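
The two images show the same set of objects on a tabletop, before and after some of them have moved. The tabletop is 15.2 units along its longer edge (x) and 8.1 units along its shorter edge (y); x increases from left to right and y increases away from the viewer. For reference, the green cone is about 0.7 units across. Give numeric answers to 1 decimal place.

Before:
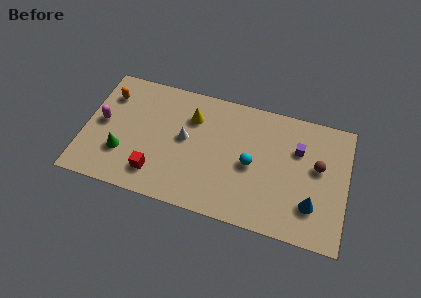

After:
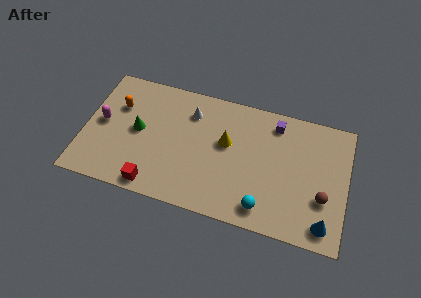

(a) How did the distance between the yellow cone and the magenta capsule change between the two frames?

+1.8

The distance was about 5.4 in the first image and 7.2 in the second, so they moved 1.8 units further apart.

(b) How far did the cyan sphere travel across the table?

2.7

The cyan sphere was near (9.7, 3.8) before and (10.6, 1.3) after, so it travelled √(0.9² + 2.5²) ≈ 2.7 units.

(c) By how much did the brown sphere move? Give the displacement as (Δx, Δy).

(0.4, -1.9)

From the two frames, the brown sphere sits at roughly (13.5, 4.7) before and (13.9, 2.8) after.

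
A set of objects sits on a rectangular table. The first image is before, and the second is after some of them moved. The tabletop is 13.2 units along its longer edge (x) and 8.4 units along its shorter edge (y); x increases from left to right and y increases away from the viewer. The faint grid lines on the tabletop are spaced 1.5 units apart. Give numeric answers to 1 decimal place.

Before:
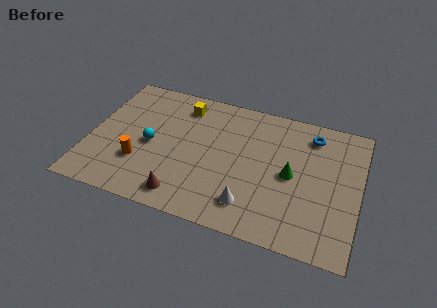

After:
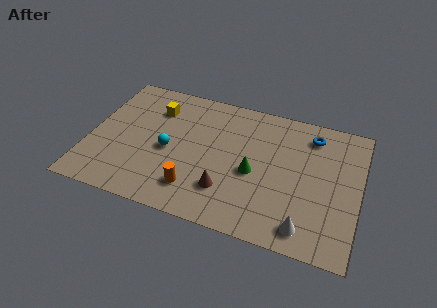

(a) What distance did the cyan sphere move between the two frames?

0.9

The cyan sphere was near (3.0, 3.9) before and (3.9, 3.8) after, so it travelled √(0.9² + 0.1²) ≈ 0.9 units.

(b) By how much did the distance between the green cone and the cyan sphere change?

-2.7

The distance was about 6.9 in the first image and 4.2 in the second, so they moved 2.7 units closer together.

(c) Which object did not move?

the blue torus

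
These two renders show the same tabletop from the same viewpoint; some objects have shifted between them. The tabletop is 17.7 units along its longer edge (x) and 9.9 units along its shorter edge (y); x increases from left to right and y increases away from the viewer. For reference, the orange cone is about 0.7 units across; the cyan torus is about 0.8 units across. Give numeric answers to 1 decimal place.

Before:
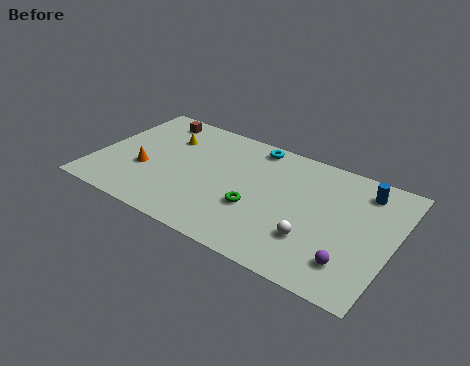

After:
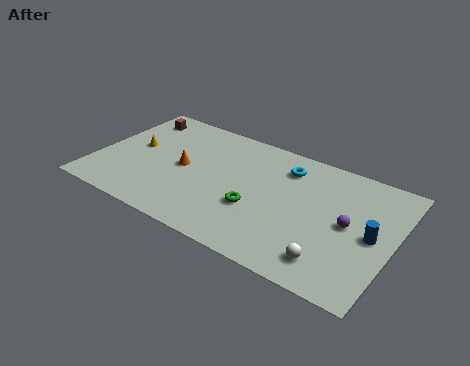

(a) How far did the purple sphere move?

2.8

The purple sphere was near (15.6, 2.2) before and (15.1, 5.0) after, so it travelled √(0.5² + 2.8²) ≈ 2.8 units.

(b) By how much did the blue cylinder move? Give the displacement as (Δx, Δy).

(0.9, -3.3)

The blue cylinder started near (15.6, 8.1) and ended near (16.5, 4.8).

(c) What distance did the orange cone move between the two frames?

2.5

From (3.0, 3.7) to (5.2, 4.9), the orange cone covered √(2.2² + 1.2²) ≈ 2.5 units.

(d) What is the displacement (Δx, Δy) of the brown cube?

(-1.1, -0.3)

The brown cube was at about (2.7, 8.5) and moved to about (1.6, 8.2).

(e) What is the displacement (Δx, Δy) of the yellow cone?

(-1.7, -1.7)

From the two frames, the yellow cone sits at roughly (3.8, 7.1) before and (2.1, 5.4) after.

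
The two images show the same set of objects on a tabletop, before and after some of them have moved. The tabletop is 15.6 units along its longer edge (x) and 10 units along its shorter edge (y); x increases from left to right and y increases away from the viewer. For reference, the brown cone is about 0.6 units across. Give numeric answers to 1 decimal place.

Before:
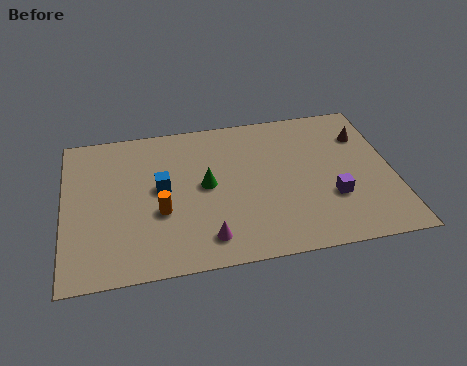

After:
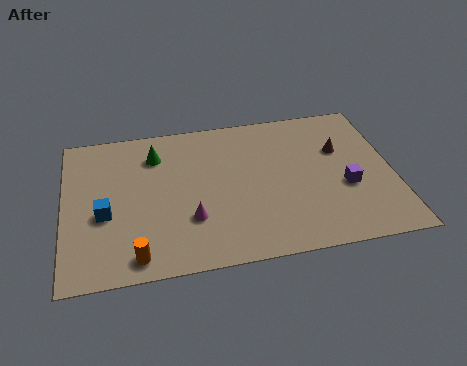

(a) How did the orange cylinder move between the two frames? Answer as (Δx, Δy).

(-1.2, -2.6)

The orange cylinder started near (4.5, 3.8) and ended near (3.3, 1.2).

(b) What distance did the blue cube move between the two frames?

3.0

The blue cube moved from about (4.6, 5.4) to (1.9, 4.1), a distance of √(2.7² + 1.3²) ≈ 3.0.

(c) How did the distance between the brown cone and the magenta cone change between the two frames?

-1.5

The distance was about 9.6 in the first image and 8.1 in the second, so they moved 1.5 units closer together.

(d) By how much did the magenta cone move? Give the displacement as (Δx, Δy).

(-0.7, 1.4)

The magenta cone started near (6.6, 1.7) and ended near (5.9, 3.1).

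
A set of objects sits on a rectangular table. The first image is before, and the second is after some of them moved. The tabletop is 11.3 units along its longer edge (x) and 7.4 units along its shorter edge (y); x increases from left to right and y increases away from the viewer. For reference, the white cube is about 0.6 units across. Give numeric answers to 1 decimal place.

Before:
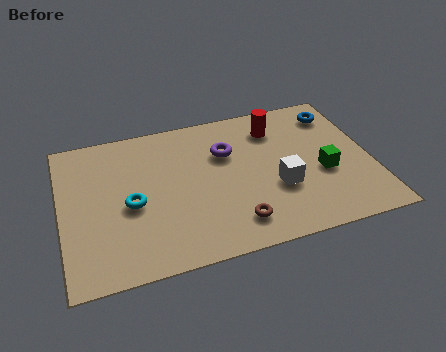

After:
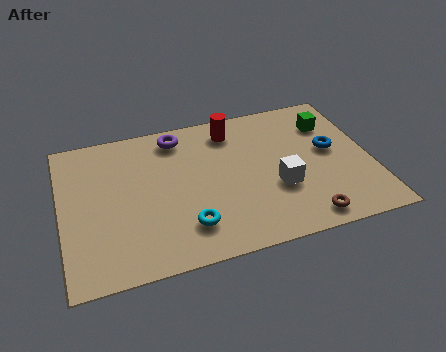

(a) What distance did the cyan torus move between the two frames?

2.5

The cyan torus was near (2.5, 3.3) before and (4.4, 1.7) after, so it travelled √(1.9² + 1.6²) ≈ 2.5 units.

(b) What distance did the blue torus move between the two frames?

1.9

The blue torus was near (10.3, 6.0) before and (9.9, 4.1) after, so it travelled √(0.4² + 1.9²) ≈ 1.9 units.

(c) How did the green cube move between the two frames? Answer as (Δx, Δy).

(0.5, 2.5)

From the two frames, the green cube sits at roughly (9.5, 3.0) before and (10.0, 5.5) after.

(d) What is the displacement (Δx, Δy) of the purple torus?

(-1.7, 1.3)

The purple torus was at about (6.1, 5.0) and moved to about (4.4, 6.3).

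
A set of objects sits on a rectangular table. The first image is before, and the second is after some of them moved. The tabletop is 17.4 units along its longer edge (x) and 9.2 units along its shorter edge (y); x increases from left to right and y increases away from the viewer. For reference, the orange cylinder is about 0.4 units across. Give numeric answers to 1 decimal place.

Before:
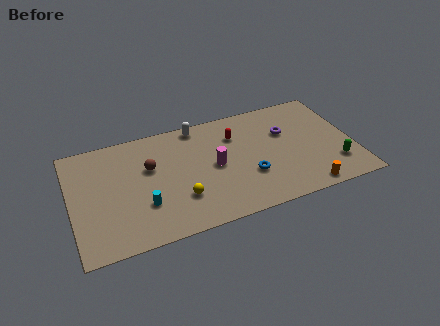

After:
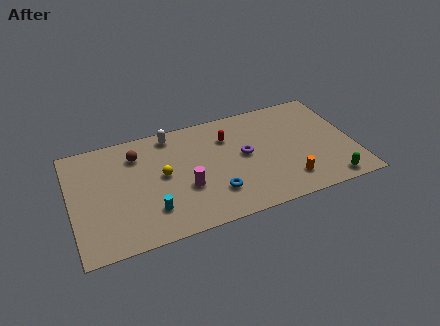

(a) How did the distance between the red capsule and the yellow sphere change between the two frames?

-0.9

Before: roughly 5.5 units apart; after: 4.6. That's 0.9 units closer together.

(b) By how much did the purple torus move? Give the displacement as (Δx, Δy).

(-2.7, -1.1)

The purple torus started near (13.4, 6.0) and ended near (10.7, 4.9).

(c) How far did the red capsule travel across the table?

0.5

The red capsule moved from about (10.3, 6.7) to (9.8, 6.7), a distance of √(0.5² + 0.0²) ≈ 0.5.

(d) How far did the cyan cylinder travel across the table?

0.7

The cyan cylinder moved from about (4.3, 2.9) to (4.7, 2.3), a distance of √(0.4² + 0.6²) ≈ 0.7.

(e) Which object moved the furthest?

the purple torus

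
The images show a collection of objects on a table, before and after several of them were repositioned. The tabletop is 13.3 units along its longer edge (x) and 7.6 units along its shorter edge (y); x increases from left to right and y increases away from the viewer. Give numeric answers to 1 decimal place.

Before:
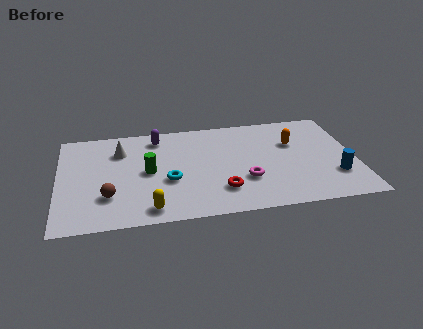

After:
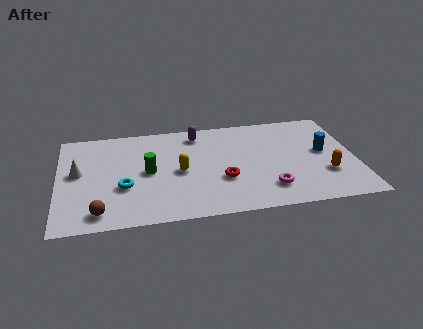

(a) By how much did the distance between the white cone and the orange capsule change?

+3.3

The distance was about 7.8 in the first image and 11.1 in the second, so they moved 3.3 units further apart.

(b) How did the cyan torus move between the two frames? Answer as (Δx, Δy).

(-2.0, -0.2)

The cyan torus was at about (4.9, 3.0) and moved to about (2.9, 2.8).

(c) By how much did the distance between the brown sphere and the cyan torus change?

-0.8

They were about 2.8 units apart before and 2.0 after — 0.8 units closer together.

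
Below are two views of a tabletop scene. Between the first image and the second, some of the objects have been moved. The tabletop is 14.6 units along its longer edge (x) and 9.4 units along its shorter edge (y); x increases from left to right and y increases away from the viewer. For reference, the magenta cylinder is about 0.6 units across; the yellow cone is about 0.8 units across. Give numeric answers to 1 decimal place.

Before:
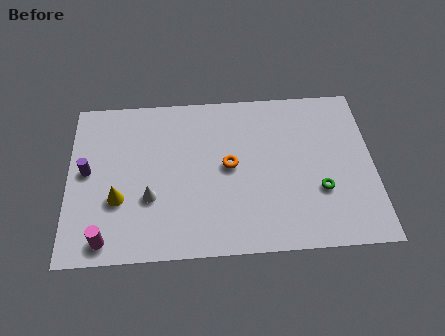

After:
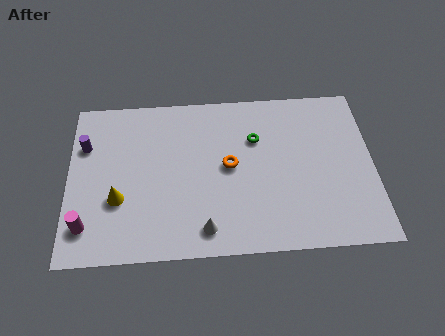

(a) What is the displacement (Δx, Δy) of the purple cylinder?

(-0.1, 1.5)

The purple cylinder was at about (0.9, 5.0) and moved to about (0.8, 6.5).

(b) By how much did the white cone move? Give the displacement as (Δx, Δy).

(2.6, -1.9)

The white cone started near (3.9, 3.3) and ended near (6.5, 1.4).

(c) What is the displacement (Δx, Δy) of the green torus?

(-3.0, 3.2)

From the two frames, the green torus sits at roughly (12.0, 3.2) before and (9.0, 6.4) after.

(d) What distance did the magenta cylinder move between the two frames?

1.2

The magenta cylinder moved from about (1.8, 1.1) to (0.9, 1.9), a distance of √(0.9² + 0.8²) ≈ 1.2.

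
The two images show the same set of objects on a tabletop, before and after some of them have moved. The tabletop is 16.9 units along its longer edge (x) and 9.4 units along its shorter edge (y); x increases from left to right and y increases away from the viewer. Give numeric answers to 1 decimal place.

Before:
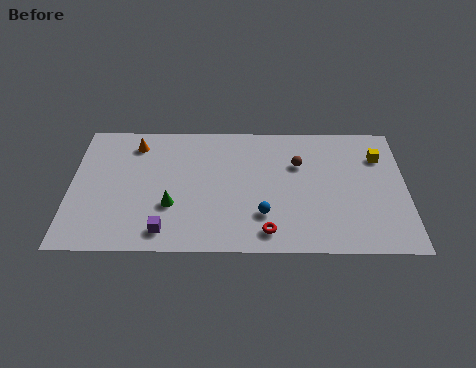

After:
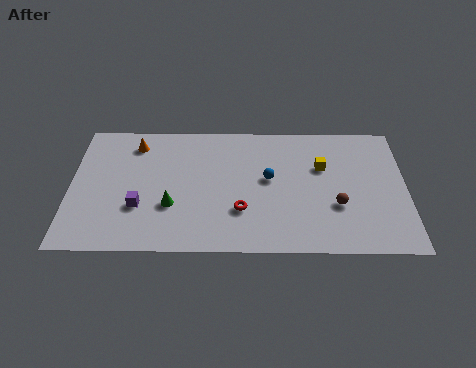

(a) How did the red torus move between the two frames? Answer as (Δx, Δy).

(-1.3, 1.5)

The red torus was at about (9.9, 1.4) and moved to about (8.6, 2.9).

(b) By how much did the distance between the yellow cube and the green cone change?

-3.0

The distance was about 11.1 in the first image and 8.1 in the second, so they moved 3.0 units closer together.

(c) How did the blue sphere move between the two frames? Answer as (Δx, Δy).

(0.3, 2.6)

The blue sphere was at about (9.7, 2.6) and moved to about (10.0, 5.2).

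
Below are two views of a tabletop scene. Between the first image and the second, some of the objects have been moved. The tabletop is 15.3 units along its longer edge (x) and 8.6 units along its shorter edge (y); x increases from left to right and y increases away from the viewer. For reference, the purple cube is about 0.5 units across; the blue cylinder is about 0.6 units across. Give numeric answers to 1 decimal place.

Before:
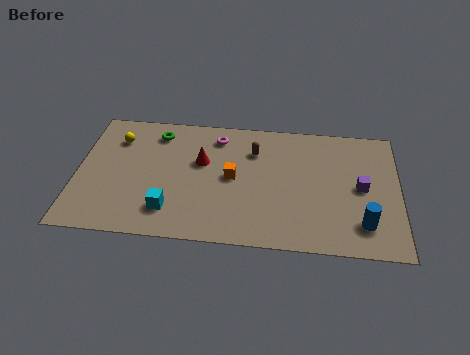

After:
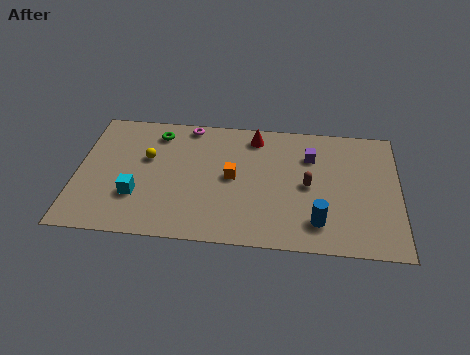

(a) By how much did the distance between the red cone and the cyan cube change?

+3.5

Before: roughly 3.7 units apart; after: 7.2. That's 3.5 units further apart.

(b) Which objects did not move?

the green torus and the orange cube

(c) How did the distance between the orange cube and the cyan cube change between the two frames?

+1.0

The distance was about 3.8 in the first image and 4.8 in the second, so they moved 1.0 units further apart.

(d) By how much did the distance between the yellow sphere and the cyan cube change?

-2.7

They were about 5.3 units apart before and 2.6 after — 2.7 units closer together.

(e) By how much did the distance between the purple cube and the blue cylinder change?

+2.0

They were about 2.4 units apart before and 4.4 after — 2.0 units further apart.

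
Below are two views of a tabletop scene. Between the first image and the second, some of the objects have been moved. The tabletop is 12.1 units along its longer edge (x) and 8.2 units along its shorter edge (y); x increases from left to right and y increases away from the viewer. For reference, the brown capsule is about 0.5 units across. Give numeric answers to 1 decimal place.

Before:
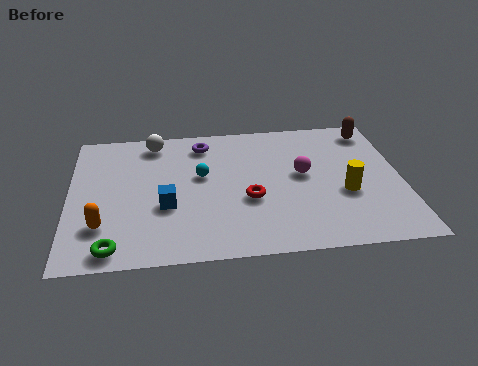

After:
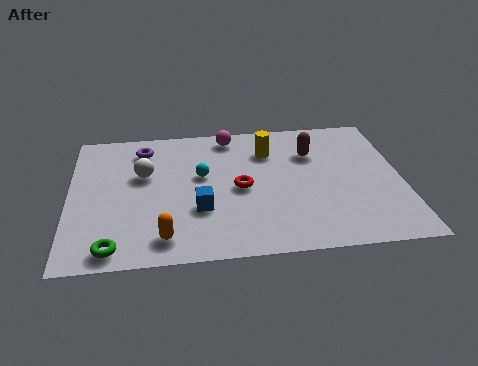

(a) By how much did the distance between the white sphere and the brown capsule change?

-1.9

They were about 8.1 units apart before and 6.2 after — 1.9 units closer together.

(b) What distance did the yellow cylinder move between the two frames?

4.0

The yellow cylinder was near (10.0, 3.2) before and (7.3, 6.1) after, so it travelled √(2.7² + 2.9²) ≈ 4.0 units.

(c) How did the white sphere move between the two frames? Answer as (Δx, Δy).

(-0.4, -2.0)

The white sphere started near (3.1, 7.1) and ended near (2.7, 5.1).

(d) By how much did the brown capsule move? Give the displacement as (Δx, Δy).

(-2.3, -1.2)

The brown capsule started near (11.2, 7.0) and ended near (8.9, 5.8).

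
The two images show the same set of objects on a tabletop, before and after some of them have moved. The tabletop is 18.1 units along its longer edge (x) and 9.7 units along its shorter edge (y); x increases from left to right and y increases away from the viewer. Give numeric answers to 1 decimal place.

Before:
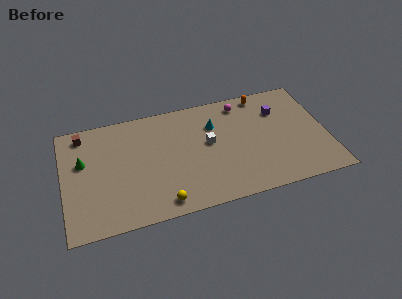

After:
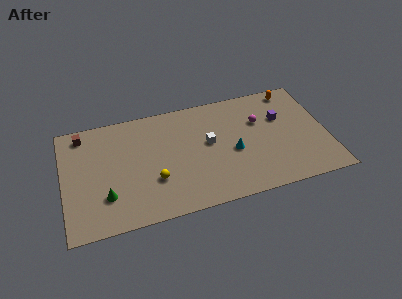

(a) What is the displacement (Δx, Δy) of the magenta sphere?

(1.1, -1.9)

The magenta sphere started near (12.5, 8.3) and ended near (13.6, 6.4).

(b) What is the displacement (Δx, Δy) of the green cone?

(1.4, -3.3)

From the two frames, the green cone sits at roughly (1.4, 6.0) before and (2.8, 2.7) after.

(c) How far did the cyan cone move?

2.9

The cyan cone was near (10.5, 6.9) before and (11.6, 4.2) after, so it travelled √(1.1² + 2.7²) ≈ 2.9 units.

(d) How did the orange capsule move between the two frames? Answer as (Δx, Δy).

(2.1, -0.1)

From the two frames, the orange capsule sits at roughly (14.0, 8.7) before and (16.1, 8.6) after.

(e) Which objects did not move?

the brown cube and the white cube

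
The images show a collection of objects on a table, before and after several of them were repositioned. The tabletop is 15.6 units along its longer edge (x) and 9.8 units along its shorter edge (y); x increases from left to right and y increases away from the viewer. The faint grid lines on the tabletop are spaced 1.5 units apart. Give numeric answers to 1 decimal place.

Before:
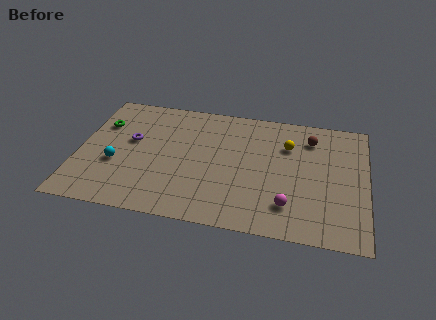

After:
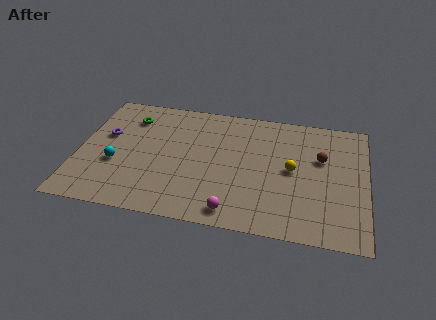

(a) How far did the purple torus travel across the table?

1.4

The purple torus moved from about (2.8, 5.7) to (1.4, 5.9), a distance of √(1.4² + 0.2²) ≈ 1.4.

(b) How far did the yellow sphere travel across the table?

1.9

From (11.3, 6.9) to (11.6, 5.0), the yellow sphere covered √(0.3² + 1.9²) ≈ 1.9 units.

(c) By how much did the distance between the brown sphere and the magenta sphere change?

+1.1

Before: roughly 5.6 units apart; after: 6.7. That's 1.1 units further apart.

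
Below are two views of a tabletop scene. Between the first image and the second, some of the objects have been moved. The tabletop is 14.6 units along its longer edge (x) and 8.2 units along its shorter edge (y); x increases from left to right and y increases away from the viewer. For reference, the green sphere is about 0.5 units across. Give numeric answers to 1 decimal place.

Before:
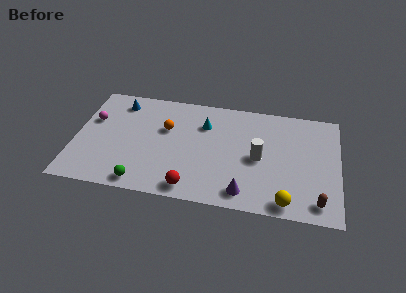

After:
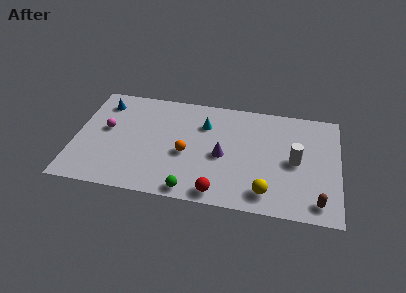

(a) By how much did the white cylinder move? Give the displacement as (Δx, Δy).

(2.0, 0.1)

The white cylinder was at about (10.2, 3.9) and moved to about (12.2, 4.0).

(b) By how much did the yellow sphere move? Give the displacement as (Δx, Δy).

(-1.1, 0.5)

The yellow sphere started near (11.8, 0.9) and ended near (10.7, 1.4).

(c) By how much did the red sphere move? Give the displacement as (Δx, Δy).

(1.5, -0.1)

From the two frames, the red sphere sits at roughly (6.6, 1.0) before and (8.1, 0.9) after.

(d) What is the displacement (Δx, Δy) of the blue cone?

(-0.9, -0.2)

From the two frames, the blue cone sits at roughly (2.3, 6.8) before and (1.4, 6.6) after.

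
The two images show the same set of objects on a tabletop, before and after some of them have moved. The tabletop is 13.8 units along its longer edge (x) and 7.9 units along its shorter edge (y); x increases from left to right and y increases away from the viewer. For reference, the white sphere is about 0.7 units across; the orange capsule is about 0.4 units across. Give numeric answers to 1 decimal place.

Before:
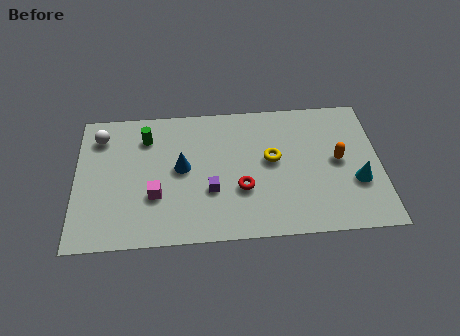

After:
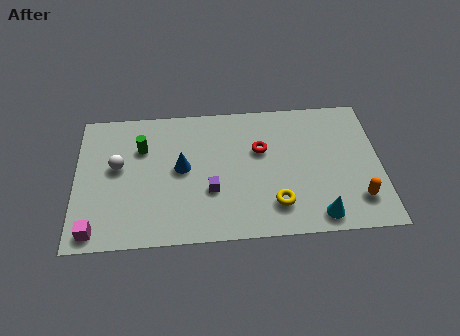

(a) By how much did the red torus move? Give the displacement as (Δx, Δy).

(0.9, 2.2)

From the two frames, the red torus sits at roughly (7.5, 2.8) before and (8.4, 5.0) after.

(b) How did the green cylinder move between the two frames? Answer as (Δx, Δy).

(-0.2, -0.6)

From the two frames, the green cylinder sits at roughly (3.2, 6.1) before and (3.0, 5.5) after.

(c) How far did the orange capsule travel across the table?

2.4

The orange capsule moved from about (11.9, 4.1) to (12.7, 1.8), a distance of √(0.8² + 2.3²) ≈ 2.4.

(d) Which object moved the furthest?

the magenta cube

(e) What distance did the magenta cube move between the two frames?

3.2

The magenta cube moved from about (3.6, 2.7) to (0.9, 0.9), a distance of √(2.7² + 1.8²) ≈ 3.2.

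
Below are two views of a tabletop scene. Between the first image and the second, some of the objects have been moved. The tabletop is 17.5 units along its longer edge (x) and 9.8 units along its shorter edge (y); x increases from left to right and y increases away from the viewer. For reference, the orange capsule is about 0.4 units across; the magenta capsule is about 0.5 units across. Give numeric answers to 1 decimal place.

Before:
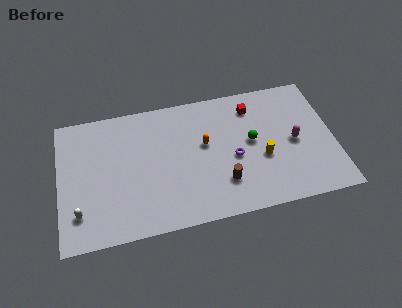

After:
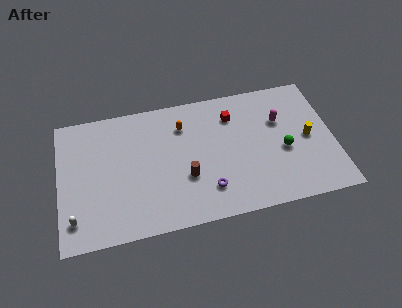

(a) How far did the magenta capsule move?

2.0

The magenta capsule was near (15.0, 4.7) before and (14.2, 6.5) after, so it travelled √(0.8² + 1.8²) ≈ 2.0 units.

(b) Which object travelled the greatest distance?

the yellow cylinder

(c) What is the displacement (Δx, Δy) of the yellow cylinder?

(3.0, 0.9)

The yellow cylinder was at about (12.9, 3.9) and moved to about (15.9, 4.8).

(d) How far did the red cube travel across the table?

1.4

From (12.5, 7.9) to (11.2, 7.5), the red cube covered √(1.3² + 0.4²) ≈ 1.4 units.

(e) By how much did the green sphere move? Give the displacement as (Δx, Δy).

(2.0, -1.1)

The green sphere started near (12.3, 5.3) and ended near (14.3, 4.2).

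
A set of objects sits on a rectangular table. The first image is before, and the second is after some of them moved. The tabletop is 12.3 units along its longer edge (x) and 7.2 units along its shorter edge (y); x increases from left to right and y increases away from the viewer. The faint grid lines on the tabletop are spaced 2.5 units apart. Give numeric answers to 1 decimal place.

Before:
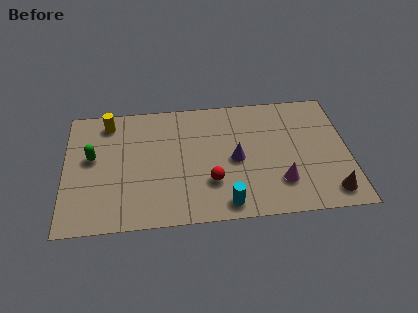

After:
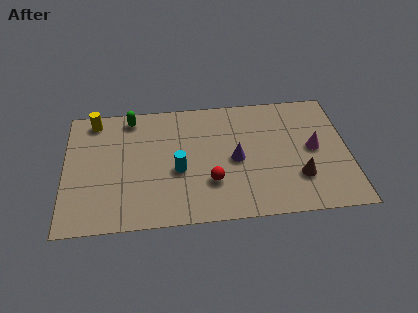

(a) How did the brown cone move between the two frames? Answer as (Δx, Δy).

(-1.3, 1.0)

The brown cone was at about (11.4, 1.1) and moved to about (10.1, 2.1).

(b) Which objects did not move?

the purple cone and the red sphere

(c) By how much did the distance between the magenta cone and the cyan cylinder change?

+3.3

They were about 2.6 units apart before and 5.9 after — 3.3 units further apart.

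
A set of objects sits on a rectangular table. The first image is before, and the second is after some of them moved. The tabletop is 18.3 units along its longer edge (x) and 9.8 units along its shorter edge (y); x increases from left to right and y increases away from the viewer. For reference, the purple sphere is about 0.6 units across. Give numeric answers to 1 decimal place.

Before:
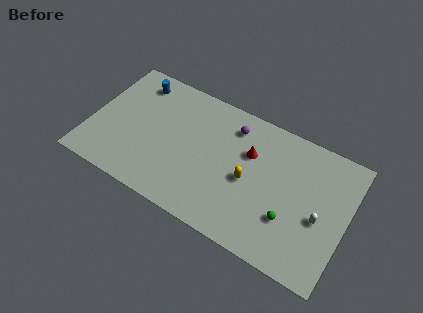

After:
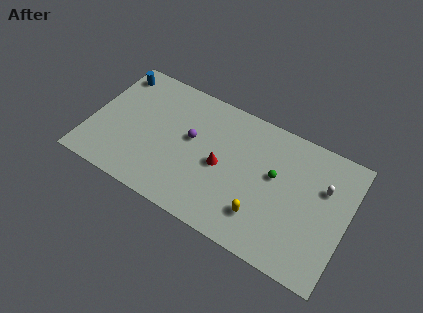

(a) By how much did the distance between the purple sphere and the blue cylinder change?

-0.5

Before: roughly 7.1 units apart; after: 6.6. That's 0.5 units closer together.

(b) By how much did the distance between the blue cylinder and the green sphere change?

-0.6

They were about 12.9 units apart before and 12.3 after — 0.6 units closer together.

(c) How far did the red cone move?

2.6

The red cone moved from about (11.2, 6.5) to (9.4, 4.6), a distance of √(1.8² + 1.9²) ≈ 2.6.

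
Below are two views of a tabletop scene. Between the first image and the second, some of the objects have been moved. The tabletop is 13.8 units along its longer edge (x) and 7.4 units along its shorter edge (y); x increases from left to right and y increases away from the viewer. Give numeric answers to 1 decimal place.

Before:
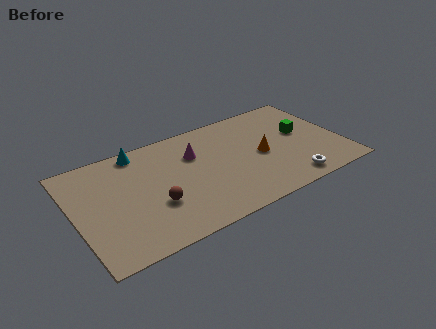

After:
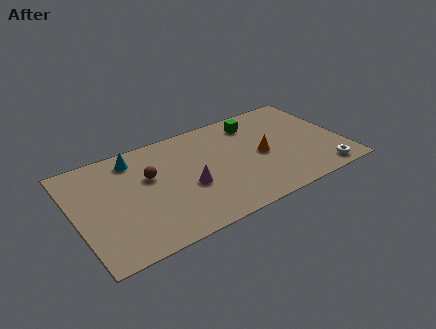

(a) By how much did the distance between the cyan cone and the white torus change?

+1.5

They were about 9.0 units apart before and 10.5 after — 1.5 units further apart.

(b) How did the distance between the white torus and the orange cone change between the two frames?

+1.1

The distance was about 2.7 in the first image and 3.8 in the second, so they moved 1.1 units further apart.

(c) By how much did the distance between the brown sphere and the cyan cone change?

-2.3

The distance was about 4.0 in the first image and 1.7 in the second, so they moved 2.3 units closer together.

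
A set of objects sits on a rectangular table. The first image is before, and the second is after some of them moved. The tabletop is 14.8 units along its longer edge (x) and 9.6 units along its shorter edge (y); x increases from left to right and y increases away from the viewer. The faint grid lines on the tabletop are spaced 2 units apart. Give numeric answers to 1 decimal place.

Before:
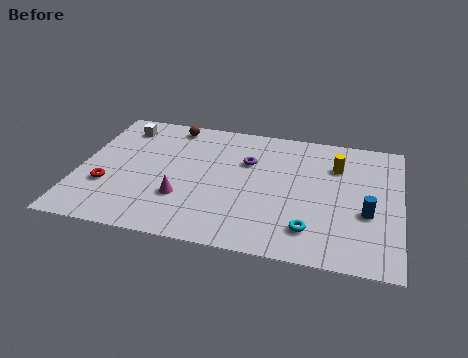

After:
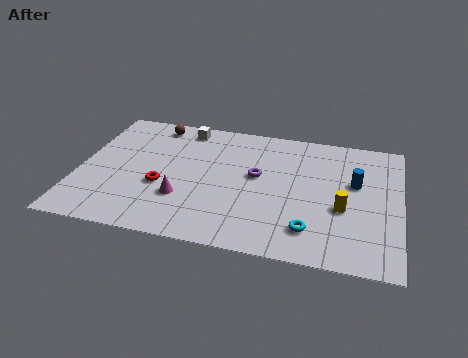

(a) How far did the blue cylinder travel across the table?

2.2

From (13.3, 3.7) to (12.7, 5.8), the blue cylinder covered √(0.6² + 2.1²) ≈ 2.2 units.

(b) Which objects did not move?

the magenta cone and the cyan torus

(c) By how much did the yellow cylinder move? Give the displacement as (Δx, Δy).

(0.4, -3.1)

The yellow cylinder was at about (11.8, 6.9) and moved to about (12.2, 3.8).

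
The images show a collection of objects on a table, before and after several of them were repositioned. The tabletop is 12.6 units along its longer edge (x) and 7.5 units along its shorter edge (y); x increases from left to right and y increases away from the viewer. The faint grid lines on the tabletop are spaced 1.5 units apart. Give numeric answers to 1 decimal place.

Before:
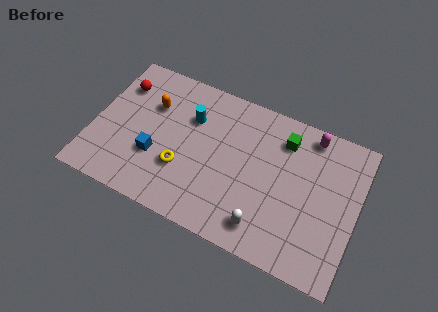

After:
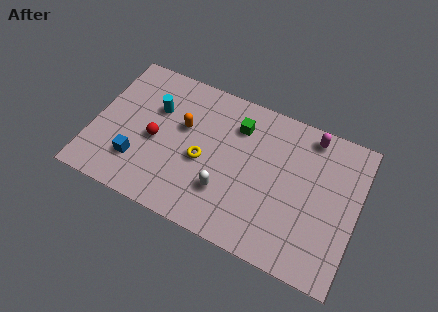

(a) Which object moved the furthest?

the red sphere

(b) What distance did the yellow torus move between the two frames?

1.2

From (4.4, 2.5) to (5.3, 3.3), the yellow torus covered √(0.9² + 0.8²) ≈ 1.2 units.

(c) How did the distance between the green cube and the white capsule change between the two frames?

-1.1

They were about 4.6 units apart before and 3.5 after — 1.1 units closer together.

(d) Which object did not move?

the magenta capsule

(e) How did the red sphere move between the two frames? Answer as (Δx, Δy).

(2.0, -2.2)

The red sphere was at about (1.0, 5.6) and moved to about (3.0, 3.4).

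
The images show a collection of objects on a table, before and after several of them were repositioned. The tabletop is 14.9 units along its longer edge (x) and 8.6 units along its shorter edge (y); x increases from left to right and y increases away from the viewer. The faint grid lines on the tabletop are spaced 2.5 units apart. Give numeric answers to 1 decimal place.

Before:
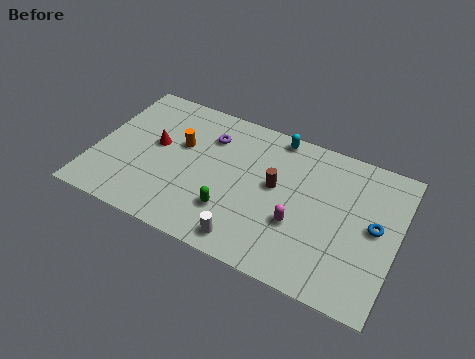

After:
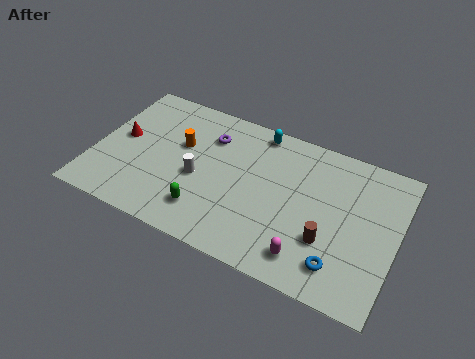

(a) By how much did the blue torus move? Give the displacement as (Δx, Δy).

(-1.4, -2.8)

From the two frames, the blue torus sits at roughly (13.8, 4.5) before and (12.4, 1.7) after.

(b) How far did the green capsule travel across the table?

1.3

From (7.0, 2.4) to (5.8, 1.9), the green capsule covered √(1.2² + 0.5²) ≈ 1.3 units.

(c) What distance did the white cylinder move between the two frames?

3.8

The white cylinder was near (8.0, 1.1) before and (5.2, 3.7) after, so it travelled √(2.8² + 2.6²) ≈ 3.8 units.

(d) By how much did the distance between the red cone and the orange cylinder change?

+1.7

They were about 1.3 units apart before and 3.0 after — 1.7 units further apart.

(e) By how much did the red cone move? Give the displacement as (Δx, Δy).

(-1.7, -0.2)

From the two frames, the red cone sits at roughly (2.9, 4.8) before and (1.2, 4.6) after.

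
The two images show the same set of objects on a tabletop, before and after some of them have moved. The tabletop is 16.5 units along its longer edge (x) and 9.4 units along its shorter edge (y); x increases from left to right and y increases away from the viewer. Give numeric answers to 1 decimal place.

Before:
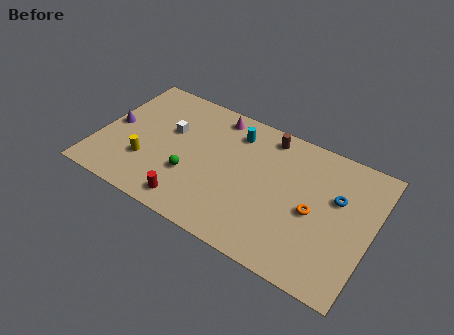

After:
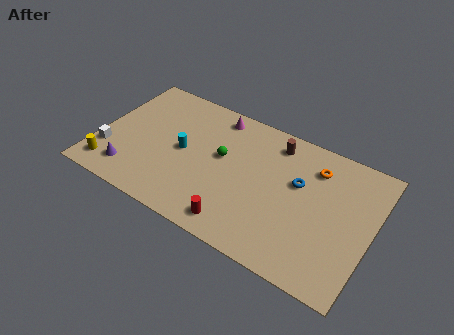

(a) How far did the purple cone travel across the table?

3.3

The purple cone moved from about (0.8, 4.7) to (2.3, 1.8), a distance of √(1.5² + 2.9²) ≈ 3.3.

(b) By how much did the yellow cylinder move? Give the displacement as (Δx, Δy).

(-2.0, -1.4)

The yellow cylinder was at about (3.1, 2.9) and moved to about (1.1, 1.5).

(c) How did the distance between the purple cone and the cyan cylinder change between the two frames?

-3.6

They were about 7.6 units apart before and 4.0 after — 3.6 units closer together.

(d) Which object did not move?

the magenta cone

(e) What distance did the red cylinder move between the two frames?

2.9

The red cylinder was near (6.1, 1.3) before and (9.0, 1.3) after, so it travelled √(2.9² + 0.0²) ≈ 2.9 units.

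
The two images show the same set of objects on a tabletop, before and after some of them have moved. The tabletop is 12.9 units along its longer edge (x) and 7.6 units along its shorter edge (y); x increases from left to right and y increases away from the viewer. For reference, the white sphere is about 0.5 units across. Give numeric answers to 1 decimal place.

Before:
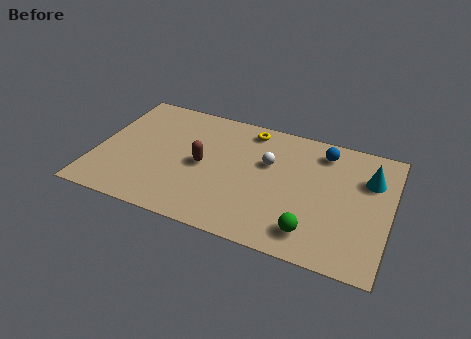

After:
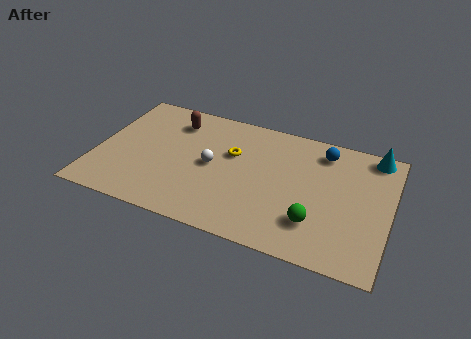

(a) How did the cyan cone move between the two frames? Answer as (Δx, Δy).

(0.1, 1.5)

From the two frames, the cyan cone sits at roughly (11.9, 5.3) before and (12.0, 6.8) after.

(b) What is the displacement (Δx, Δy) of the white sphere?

(-2.4, -1.0)

The white sphere was at about (7.5, 4.8) and moved to about (5.1, 3.8).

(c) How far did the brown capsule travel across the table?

2.7

The brown capsule was near (4.7, 3.7) before and (3.2, 6.0) after, so it travelled √(1.5² + 2.3²) ≈ 2.7 units.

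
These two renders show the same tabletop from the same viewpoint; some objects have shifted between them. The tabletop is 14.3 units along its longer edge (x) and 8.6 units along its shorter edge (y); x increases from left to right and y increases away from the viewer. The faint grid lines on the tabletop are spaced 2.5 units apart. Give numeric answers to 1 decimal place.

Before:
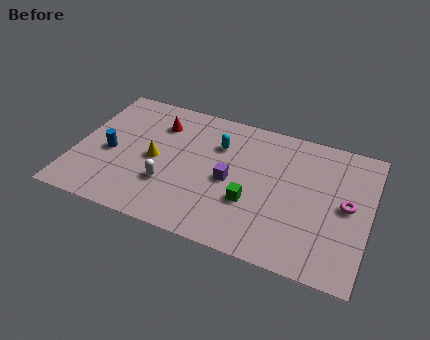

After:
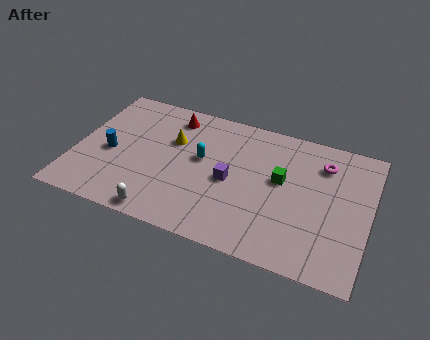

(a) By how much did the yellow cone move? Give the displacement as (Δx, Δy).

(0.7, 1.5)

The yellow cone started near (3.9, 4.1) and ended near (4.6, 5.6).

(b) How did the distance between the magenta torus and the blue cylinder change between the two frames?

-0.9

They were about 11.5 units apart before and 10.6 after — 0.9 units closer together.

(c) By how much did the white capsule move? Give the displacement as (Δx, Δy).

(-0.1, -1.9)

From the two frames, the white capsule sits at roughly (4.7, 2.7) before and (4.6, 0.8) after.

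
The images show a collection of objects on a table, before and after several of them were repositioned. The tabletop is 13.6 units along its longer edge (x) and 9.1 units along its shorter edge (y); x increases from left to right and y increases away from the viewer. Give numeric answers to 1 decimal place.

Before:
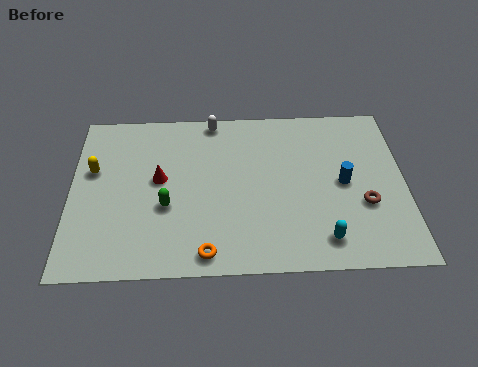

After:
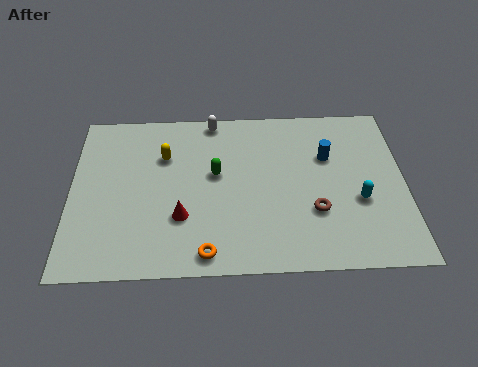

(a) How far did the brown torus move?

2.0

The brown torus was near (11.9, 3.3) before and (9.9, 3.0) after, so it travelled √(2.0² + 0.3²) ≈ 2.0 units.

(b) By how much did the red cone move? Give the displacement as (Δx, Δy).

(0.9, -2.1)

From the two frames, the red cone sits at roughly (3.6, 5.0) before and (4.5, 2.9) after.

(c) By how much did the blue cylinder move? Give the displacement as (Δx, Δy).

(-0.6, 1.5)

The blue cylinder was at about (11.1, 4.5) and moved to about (10.5, 6.0).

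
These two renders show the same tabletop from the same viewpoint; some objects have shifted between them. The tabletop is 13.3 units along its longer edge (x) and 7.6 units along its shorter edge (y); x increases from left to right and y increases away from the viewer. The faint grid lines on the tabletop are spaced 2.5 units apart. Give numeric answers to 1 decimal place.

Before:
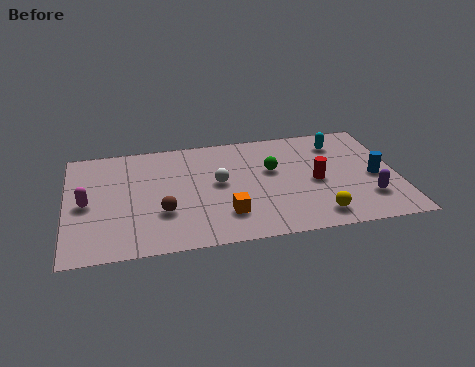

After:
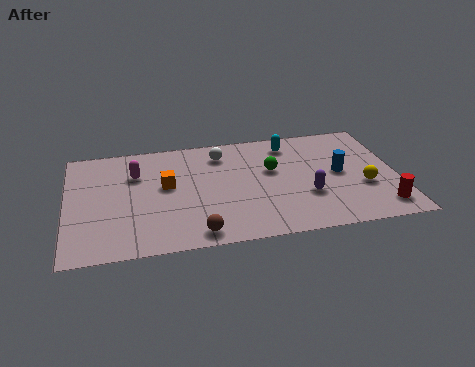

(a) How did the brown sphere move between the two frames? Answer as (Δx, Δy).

(1.3, -1.6)

From the two frames, the brown sphere sits at roughly (3.8, 2.5) before and (5.1, 0.9) after.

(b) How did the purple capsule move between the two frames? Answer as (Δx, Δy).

(-2.4, 0.6)

The purple capsule started near (12.0, 2.0) and ended near (9.6, 2.6).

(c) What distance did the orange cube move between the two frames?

3.3

The orange cube was near (6.3, 1.9) before and (4.0, 4.3) after, so it travelled √(2.3² + 2.4²) ≈ 3.3 units.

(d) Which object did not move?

the green sphere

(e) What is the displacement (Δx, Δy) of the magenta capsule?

(2.0, 1.7)

The magenta capsule started near (0.8, 3.6) and ended near (2.8, 5.3).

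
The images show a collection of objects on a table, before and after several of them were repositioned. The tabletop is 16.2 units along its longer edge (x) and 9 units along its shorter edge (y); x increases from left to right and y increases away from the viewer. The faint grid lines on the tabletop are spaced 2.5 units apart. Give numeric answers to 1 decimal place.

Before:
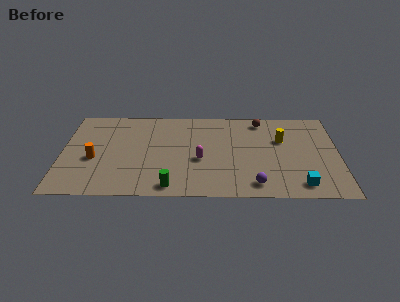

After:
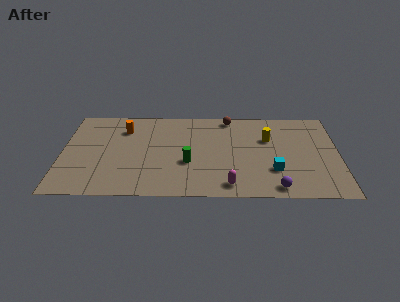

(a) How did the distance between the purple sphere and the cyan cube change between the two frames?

-0.9

The distance was about 2.6 in the first image and 1.7 in the second, so they moved 0.9 units closer together.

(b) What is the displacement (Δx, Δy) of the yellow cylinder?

(-0.8, 0.1)

The yellow cylinder was at about (12.9, 5.8) and moved to about (12.1, 5.9).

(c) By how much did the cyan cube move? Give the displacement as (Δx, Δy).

(-1.5, 1.4)

The cyan cube started near (13.9, 1.3) and ended near (12.4, 2.7).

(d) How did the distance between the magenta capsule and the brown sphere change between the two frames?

+1.4

The distance was about 5.5 in the first image and 6.9 in the second, so they moved 1.4 units further apart.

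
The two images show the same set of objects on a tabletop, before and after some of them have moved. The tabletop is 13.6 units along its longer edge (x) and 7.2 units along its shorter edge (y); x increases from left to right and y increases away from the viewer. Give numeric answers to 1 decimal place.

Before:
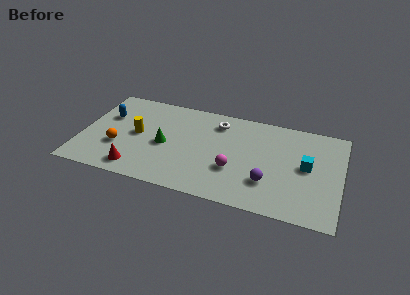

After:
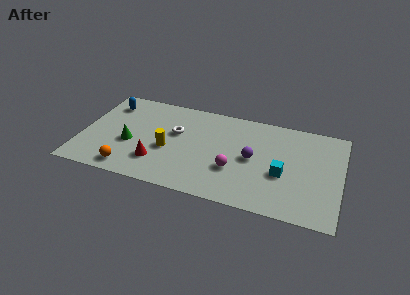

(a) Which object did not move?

the magenta sphere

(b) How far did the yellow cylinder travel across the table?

1.8

The yellow cylinder was near (2.9, 3.7) before and (4.6, 3.0) after, so it travelled √(1.7² + 0.7²) ≈ 1.8 units.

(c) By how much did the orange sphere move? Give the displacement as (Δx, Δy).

(0.7, -1.5)

From the two frames, the orange sphere sits at roughly (2.0, 2.5) before and (2.7, 1.0) after.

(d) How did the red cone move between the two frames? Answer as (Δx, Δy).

(1.0, 0.8)

The red cone started near (3.1, 1.1) and ended near (4.1, 1.9).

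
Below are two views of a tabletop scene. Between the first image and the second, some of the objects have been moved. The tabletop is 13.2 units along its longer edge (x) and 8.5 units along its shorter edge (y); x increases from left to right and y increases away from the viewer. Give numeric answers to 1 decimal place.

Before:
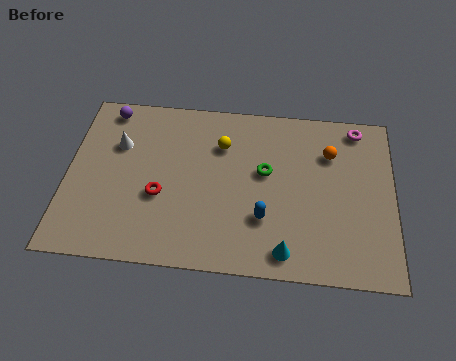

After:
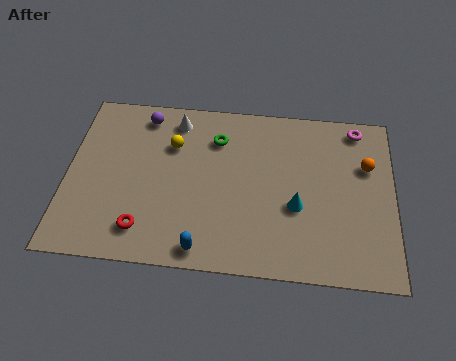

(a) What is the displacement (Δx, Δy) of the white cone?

(2.3, 1.5)

From the two frames, the white cone sits at roughly (2.0, 5.7) before and (4.3, 7.2) after.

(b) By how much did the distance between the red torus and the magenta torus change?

+1.4

The distance was about 8.9 in the first image and 10.3 in the second, so they moved 1.4 units further apart.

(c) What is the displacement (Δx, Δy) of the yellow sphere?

(-2.0, -0.2)

From the two frames, the yellow sphere sits at roughly (6.2, 6.1) before and (4.2, 5.9) after.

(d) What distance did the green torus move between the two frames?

2.5

The green torus was near (8.0, 4.9) before and (6.0, 6.4) after, so it travelled √(2.0² + 1.5²) ≈ 2.5 units.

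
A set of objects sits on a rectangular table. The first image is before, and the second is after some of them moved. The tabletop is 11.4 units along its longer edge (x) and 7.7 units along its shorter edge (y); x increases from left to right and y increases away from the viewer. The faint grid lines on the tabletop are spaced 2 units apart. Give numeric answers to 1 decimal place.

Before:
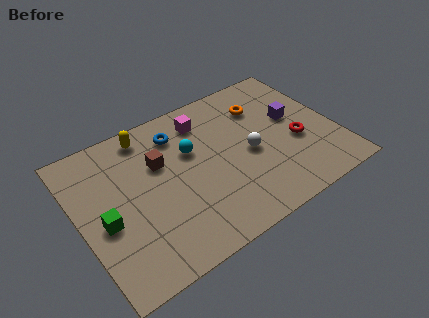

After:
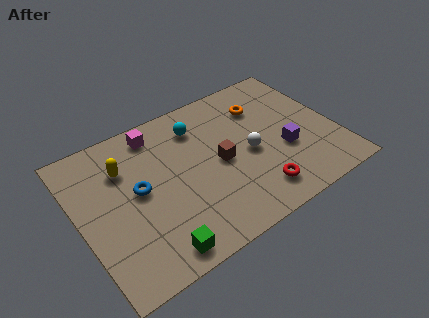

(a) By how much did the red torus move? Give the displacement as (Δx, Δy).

(-2.2, -1.7)

From the two frames, the red torus sits at roughly (9.6, 3.1) before and (7.4, 1.4) after.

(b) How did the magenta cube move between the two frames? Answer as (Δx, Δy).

(-2.1, 0.4)

The magenta cube was at about (5.9, 6.2) and moved to about (3.8, 6.6).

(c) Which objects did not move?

the orange torus and the white sphere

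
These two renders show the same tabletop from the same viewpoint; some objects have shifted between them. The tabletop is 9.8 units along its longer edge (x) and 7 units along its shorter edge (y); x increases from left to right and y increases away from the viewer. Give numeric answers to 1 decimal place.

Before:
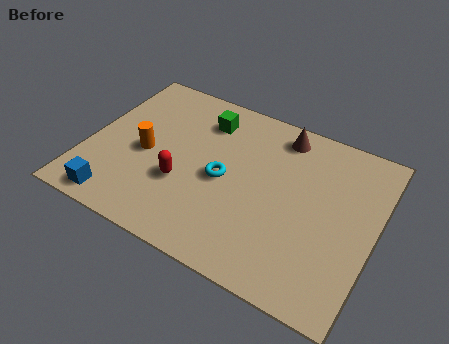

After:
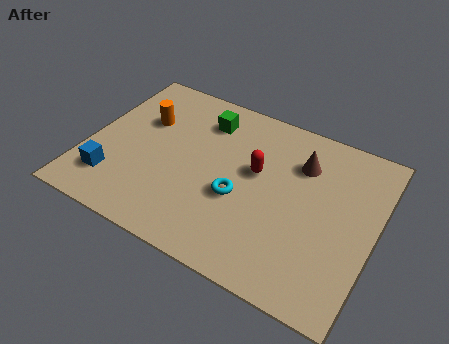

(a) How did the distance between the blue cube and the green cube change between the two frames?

-0.5

Before: roughly 5.2 units apart; after: 4.7. That's 0.5 units closer together.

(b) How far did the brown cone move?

1.2

The brown cone was near (6.3, 6.0) before and (7.1, 5.1) after, so it travelled √(0.8² + 0.9²) ≈ 1.2 units.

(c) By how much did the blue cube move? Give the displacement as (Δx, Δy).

(-0.3, 0.8)

The blue cube was at about (1.4, 0.8) and moved to about (1.1, 1.6).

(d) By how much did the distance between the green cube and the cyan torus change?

+0.7

Before: roughly 2.4 units apart; after: 3.1. That's 0.7 units further apart.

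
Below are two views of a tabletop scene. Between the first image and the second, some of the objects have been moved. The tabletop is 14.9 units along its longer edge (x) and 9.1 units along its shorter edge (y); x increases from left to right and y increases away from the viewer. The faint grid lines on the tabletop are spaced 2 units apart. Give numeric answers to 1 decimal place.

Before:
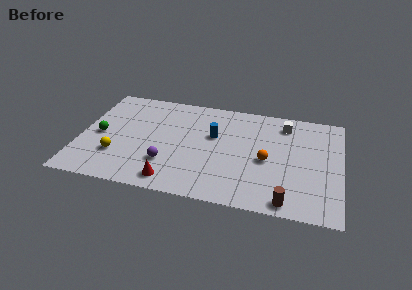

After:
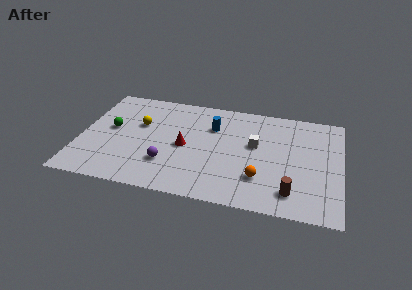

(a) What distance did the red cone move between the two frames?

3.1

From (5.5, 1.2) to (6.0, 4.3), the red cone covered √(0.5² + 3.1²) ≈ 3.1 units.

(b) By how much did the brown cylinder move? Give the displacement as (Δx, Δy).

(0.2, 0.8)

From the two frames, the brown cylinder sits at roughly (12.0, 0.9) before and (12.2, 1.7) after.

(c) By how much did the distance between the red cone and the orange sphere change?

-1.2

They were about 6.0 units apart before and 4.8 after — 1.2 units closer together.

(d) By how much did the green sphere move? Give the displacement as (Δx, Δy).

(0.6, 0.7)

From the two frames, the green sphere sits at roughly (1.1, 4.3) before and (1.7, 5.0) after.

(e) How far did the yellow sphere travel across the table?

3.2

The yellow sphere moved from about (2.2, 2.7) to (3.3, 5.7), a distance of √(1.1² + 3.0²) ≈ 3.2.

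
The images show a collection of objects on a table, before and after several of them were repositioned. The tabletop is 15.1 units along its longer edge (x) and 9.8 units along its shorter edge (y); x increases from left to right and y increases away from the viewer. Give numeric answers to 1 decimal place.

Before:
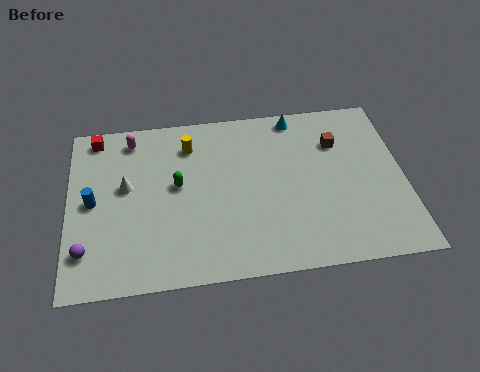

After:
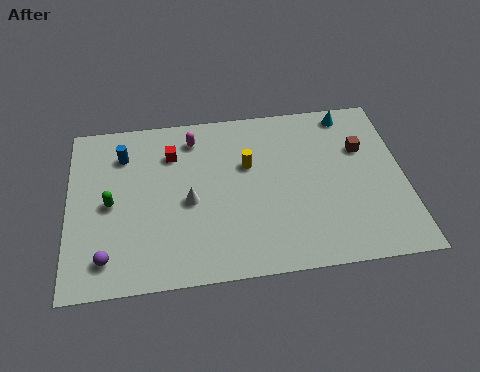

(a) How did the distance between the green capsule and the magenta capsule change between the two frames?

+1.5

The distance was about 3.6 in the first image and 5.1 in the second, so they moved 1.5 units further apart.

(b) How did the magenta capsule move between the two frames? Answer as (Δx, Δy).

(2.8, -0.3)

From the two frames, the magenta capsule sits at roughly (2.9, 8.4) before and (5.7, 8.1) after.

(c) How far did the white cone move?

3.0

The white cone was near (2.6, 5.6) before and (5.4, 4.4) after, so it travelled √(2.8² + 1.2²) ≈ 3.0 units.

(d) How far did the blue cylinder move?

3.0

The blue cylinder moved from about (1.1, 4.9) to (2.5, 7.5), a distance of √(1.4² + 2.6²) ≈ 3.0.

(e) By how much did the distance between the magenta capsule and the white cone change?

+0.9

They were about 2.8 units apart before and 3.7 after — 0.9 units further apart.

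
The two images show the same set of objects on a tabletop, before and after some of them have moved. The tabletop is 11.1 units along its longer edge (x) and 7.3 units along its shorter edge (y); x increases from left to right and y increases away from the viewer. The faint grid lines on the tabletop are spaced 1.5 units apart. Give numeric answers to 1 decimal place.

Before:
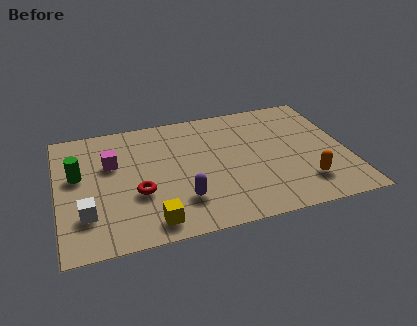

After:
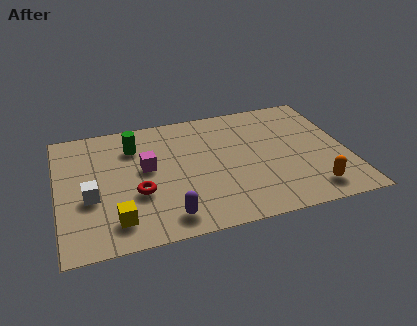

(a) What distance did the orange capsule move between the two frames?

0.5

The orange capsule was near (9.3, 1.7) before and (9.5, 1.2) after, so it travelled √(0.2² + 0.5²) ≈ 0.5 units.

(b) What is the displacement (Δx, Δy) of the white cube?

(0.2, 0.9)

The white cube was at about (1.0, 2.0) and moved to about (1.2, 2.9).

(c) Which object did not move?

the red torus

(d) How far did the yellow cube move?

1.4

The yellow cube moved from about (3.4, 1.0) to (2.1, 1.4), a distance of √(1.3² + 0.4²) ≈ 1.4.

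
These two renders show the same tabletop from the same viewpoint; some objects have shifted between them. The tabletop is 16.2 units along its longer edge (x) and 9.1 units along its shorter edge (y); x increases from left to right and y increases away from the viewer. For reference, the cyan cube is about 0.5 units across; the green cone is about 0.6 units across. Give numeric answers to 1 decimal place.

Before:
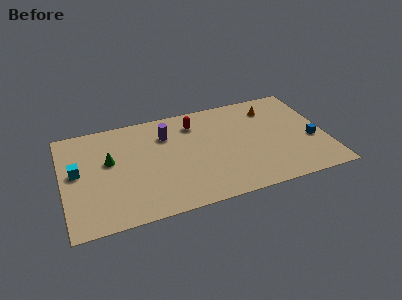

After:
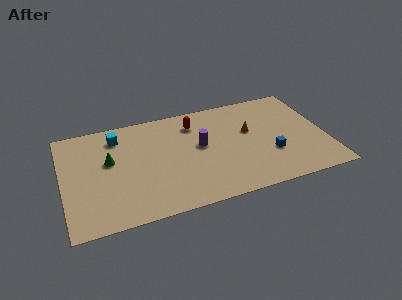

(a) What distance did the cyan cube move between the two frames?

3.5

The cyan cube was near (0.9, 5.0) before and (3.5, 7.4) after, so it travelled √(2.6² + 2.4²) ≈ 3.5 units.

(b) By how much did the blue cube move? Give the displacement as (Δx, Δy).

(-2.6, -0.5)

The blue cube was at about (15.3, 3.6) and moved to about (12.7, 3.1).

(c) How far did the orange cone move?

2.3

From (13.1, 7.2) to (11.6, 5.5), the orange cone covered √(1.5² + 1.7²) ≈ 2.3 units.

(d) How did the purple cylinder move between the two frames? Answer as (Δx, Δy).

(2.0, -1.6)

The purple cylinder was at about (6.5, 6.7) and moved to about (8.5, 5.1).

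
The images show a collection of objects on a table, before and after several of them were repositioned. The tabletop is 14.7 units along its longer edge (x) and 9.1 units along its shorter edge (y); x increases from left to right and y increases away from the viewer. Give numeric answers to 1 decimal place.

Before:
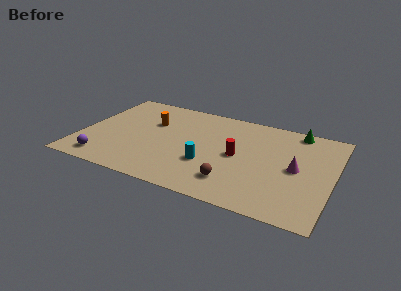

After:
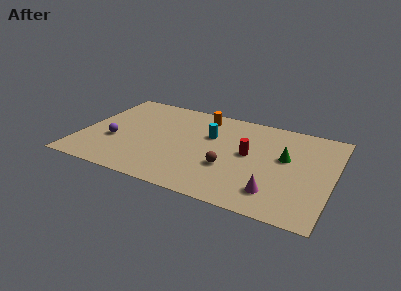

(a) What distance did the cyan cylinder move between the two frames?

2.8

The cyan cylinder was near (7.6, 3.1) before and (7.4, 5.9) after, so it travelled √(0.2² + 2.8²) ≈ 2.8 units.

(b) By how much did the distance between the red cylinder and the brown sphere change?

-0.5

They were about 2.5 units apart before and 2.0 after — 0.5 units closer together.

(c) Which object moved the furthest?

the orange cylinder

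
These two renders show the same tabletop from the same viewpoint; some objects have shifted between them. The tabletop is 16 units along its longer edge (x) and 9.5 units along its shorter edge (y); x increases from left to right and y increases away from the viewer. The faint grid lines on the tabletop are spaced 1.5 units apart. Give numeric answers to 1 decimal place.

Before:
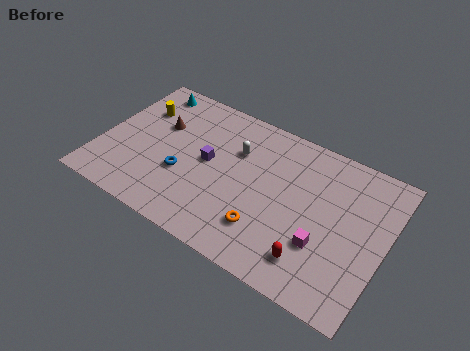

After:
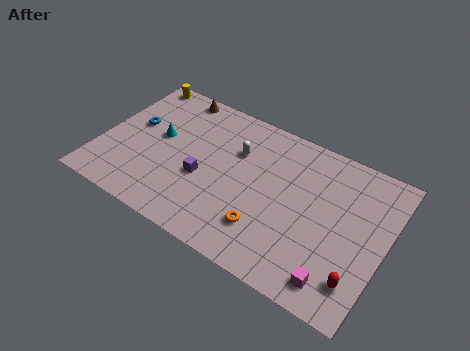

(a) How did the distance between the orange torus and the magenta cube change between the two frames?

+1.0

They were about 3.2 units apart before and 4.2 after — 1.0 units further apart.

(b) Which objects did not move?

the white capsule and the orange torus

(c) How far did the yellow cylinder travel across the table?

2.1

The yellow cylinder moved from about (1.7, 6.7) to (1.1, 8.7), a distance of √(0.6² + 2.0²) ≈ 2.1.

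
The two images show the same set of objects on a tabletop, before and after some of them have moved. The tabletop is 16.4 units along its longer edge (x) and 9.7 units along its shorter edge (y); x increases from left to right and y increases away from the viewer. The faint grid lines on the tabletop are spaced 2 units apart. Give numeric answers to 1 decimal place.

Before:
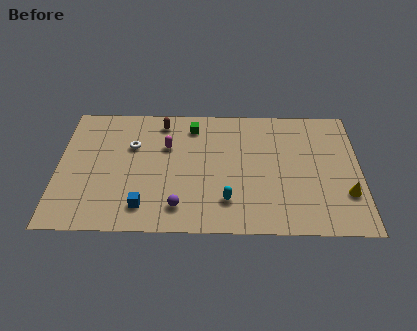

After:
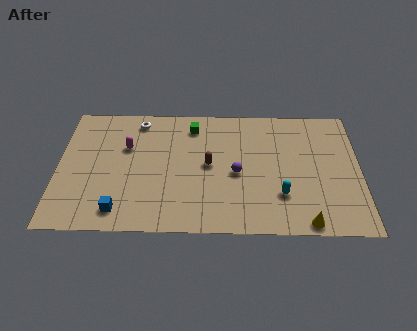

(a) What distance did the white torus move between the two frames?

2.0

The white torus moved from about (4.0, 6.4) to (4.3, 8.4), a distance of √(0.3² + 2.0²) ≈ 2.0.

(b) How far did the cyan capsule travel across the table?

2.9

The cyan capsule moved from about (9.2, 2.3) to (12.1, 2.8), a distance of √(2.9² + 0.5²) ≈ 2.9.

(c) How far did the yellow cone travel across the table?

3.0

The yellow cone moved from about (15.6, 2.9) to (13.4, 0.8), a distance of √(2.2² + 2.1²) ≈ 3.0.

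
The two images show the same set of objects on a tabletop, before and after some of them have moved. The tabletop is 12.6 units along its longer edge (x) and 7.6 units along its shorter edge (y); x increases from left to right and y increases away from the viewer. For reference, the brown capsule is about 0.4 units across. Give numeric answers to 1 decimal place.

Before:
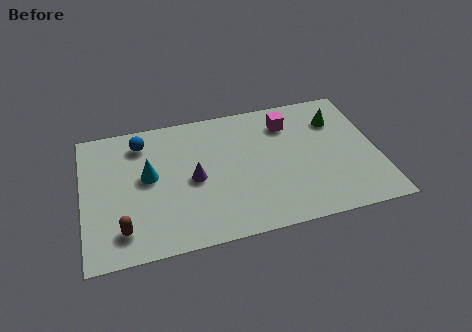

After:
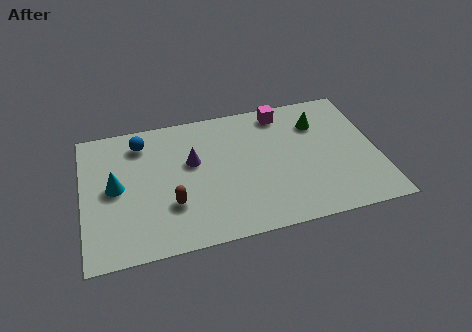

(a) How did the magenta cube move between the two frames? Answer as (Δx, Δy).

(-0.2, 0.7)

From the two frames, the magenta cube sits at roughly (8.9, 5.9) before and (8.7, 6.6) after.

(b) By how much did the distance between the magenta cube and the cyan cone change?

+1.5

They were about 6.3 units apart before and 7.8 after — 1.5 units further apart.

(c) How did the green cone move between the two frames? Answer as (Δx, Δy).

(-0.8, 0.0)

From the two frames, the green cone sits at roughly (11.0, 5.6) before and (10.2, 5.6) after.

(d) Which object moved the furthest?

the brown capsule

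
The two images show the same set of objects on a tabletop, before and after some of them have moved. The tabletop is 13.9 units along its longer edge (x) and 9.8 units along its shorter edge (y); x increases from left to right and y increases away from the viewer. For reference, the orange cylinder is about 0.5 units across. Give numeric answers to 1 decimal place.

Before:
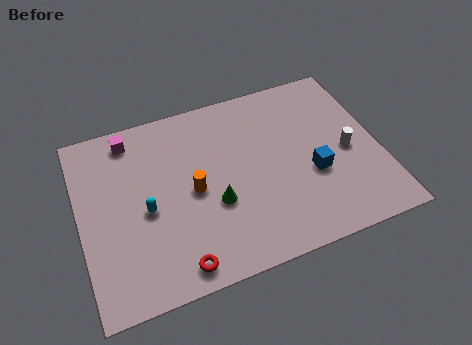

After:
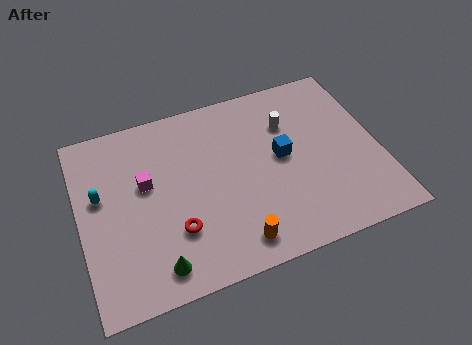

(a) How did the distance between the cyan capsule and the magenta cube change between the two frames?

-2.0

They were about 4.1 units apart before and 2.1 after — 2.0 units closer together.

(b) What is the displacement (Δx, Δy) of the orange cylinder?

(1.6, -3.3)

The orange cylinder started near (5.2, 4.7) and ended near (6.8, 1.4).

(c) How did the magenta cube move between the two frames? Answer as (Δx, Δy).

(0.5, -2.7)

The magenta cube was at about (2.6, 8.5) and moved to about (3.1, 5.8).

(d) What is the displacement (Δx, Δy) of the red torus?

(0.1, 1.8)

The red torus started near (4.1, 1.1) and ended near (4.2, 2.9).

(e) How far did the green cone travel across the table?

3.7

The green cone moved from about (6.1, 3.7) to (3.2, 1.4), a distance of √(2.9² + 2.3²) ≈ 3.7.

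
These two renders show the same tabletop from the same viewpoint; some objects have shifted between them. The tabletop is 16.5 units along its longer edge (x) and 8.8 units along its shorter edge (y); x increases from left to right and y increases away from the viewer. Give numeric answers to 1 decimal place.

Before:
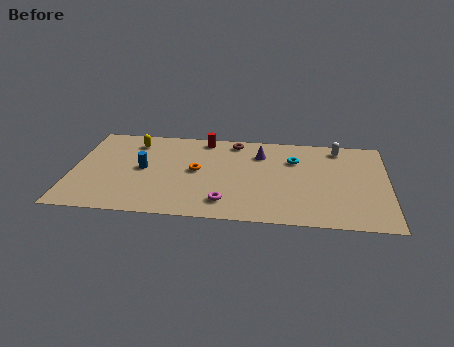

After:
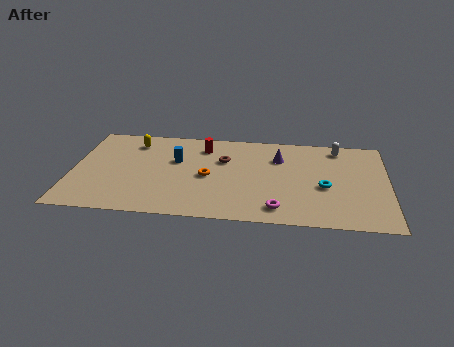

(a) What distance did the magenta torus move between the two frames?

2.7

From (8.1, 1.7) to (10.8, 1.4), the magenta torus covered √(2.7² + 0.3²) ≈ 2.7 units.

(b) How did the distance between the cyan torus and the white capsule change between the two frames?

+1.3

The distance was about 2.7 in the first image and 4.0 in the second, so they moved 1.3 units further apart.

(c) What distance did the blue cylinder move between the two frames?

2.0

From (3.7, 4.5) to (5.4, 5.5), the blue cylinder covered √(1.7² + 1.0²) ≈ 2.0 units.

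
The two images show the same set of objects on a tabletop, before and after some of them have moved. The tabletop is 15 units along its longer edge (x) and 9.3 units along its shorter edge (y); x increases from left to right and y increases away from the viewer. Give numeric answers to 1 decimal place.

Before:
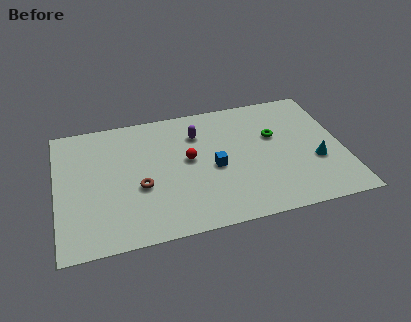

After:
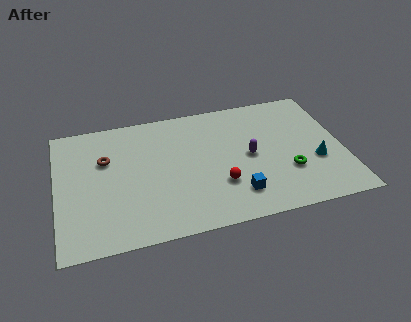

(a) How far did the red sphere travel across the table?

2.7

The red sphere was near (6.9, 5.1) before and (8.4, 2.9) after, so it travelled √(1.5² + 2.2²) ≈ 2.7 units.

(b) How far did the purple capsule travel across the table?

3.5

From (7.5, 6.9) to (10.1, 4.6), the purple capsule covered √(2.6² + 2.3²) ≈ 3.5 units.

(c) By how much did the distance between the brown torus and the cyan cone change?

+2.0

Before: roughly 9.2 units apart; after: 11.2. That's 2.0 units further apart.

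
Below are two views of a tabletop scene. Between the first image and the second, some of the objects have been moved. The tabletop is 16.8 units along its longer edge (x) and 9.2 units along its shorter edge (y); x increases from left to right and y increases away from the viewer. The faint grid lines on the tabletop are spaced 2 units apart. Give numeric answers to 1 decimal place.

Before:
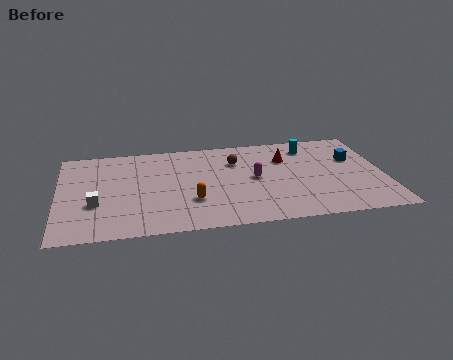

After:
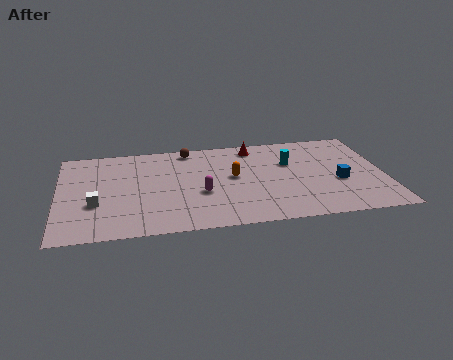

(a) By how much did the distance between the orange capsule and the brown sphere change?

-0.5

Before: roughly 4.4 units apart; after: 3.9. That's 0.5 units closer together.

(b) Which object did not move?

the white cube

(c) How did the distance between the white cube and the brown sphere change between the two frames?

-1.1

They were about 8.0 units apart before and 6.9 after — 1.1 units closer together.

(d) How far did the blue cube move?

2.4

From (15.3, 5.9) to (14.4, 3.7), the blue cube covered √(0.9² + 2.2²) ≈ 2.4 units.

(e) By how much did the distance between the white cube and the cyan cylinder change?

-1.5

The distance was about 12.0 in the first image and 10.5 in the second, so they moved 1.5 units closer together.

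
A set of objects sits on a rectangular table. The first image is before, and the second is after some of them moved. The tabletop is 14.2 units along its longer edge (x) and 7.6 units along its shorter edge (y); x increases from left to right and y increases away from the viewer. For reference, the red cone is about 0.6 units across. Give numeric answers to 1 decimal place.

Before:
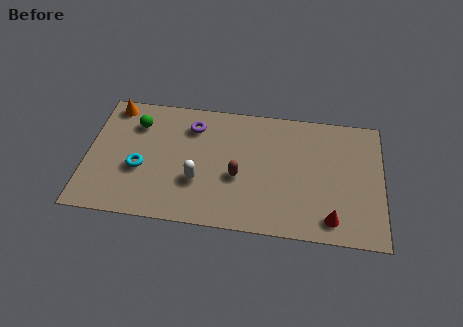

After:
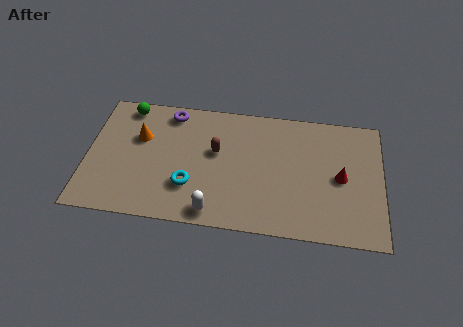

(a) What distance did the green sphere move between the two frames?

1.1

The green sphere moved from about (2.3, 5.7) to (1.8, 6.7), a distance of √(0.5² + 1.0²) ≈ 1.1.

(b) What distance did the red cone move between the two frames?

2.5

From (11.8, 1.2) to (12.2, 3.7), the red cone covered √(0.4² + 2.5²) ≈ 2.5 units.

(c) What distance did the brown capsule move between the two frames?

1.8

From (7.3, 3.1) to (6.2, 4.5), the brown capsule covered √(1.1² + 1.4²) ≈ 1.8 units.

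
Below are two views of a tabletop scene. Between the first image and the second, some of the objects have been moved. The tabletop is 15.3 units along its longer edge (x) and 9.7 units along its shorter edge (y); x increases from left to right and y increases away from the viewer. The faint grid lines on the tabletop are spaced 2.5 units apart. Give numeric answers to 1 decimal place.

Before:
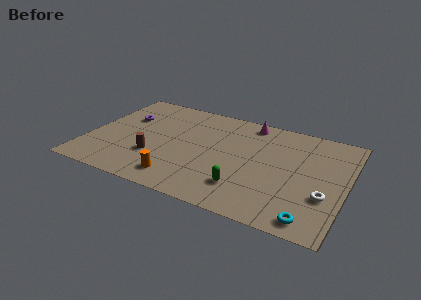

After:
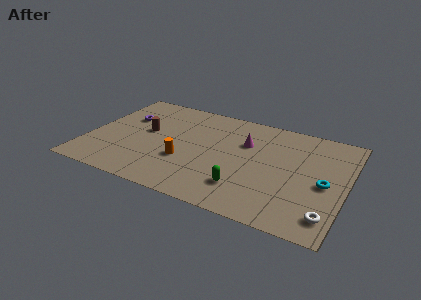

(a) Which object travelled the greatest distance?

the cyan torus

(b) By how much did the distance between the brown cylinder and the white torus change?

+1.7

The distance was about 10.1 in the first image and 11.8 in the second, so they moved 1.7 units further apart.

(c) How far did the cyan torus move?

3.3

The cyan torus moved from about (13.6, 1.1) to (14.1, 4.4), a distance of √(0.5² + 3.3²) ≈ 3.3.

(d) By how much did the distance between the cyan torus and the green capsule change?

+0.8

Before: roughly 4.2 units apart; after: 5.0. That's 0.8 units further apart.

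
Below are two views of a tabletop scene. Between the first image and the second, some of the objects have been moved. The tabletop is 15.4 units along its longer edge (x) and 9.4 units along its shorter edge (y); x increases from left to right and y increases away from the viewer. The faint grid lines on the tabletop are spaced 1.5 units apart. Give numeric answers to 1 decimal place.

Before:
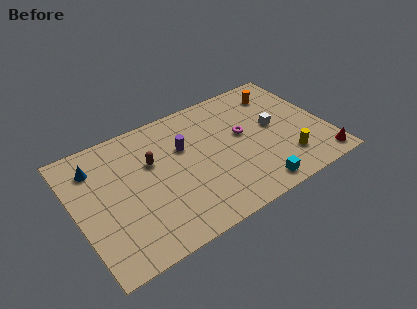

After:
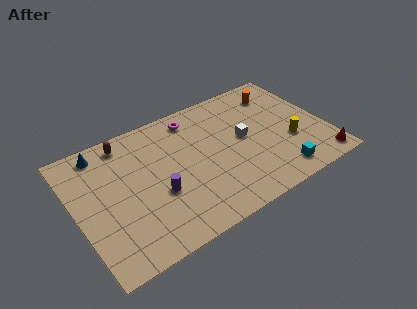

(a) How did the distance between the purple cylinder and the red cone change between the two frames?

+0.8

The distance was about 9.3 in the first image and 10.1 in the second, so they moved 0.8 units further apart.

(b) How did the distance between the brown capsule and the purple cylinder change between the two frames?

+2.8

The distance was about 2.0 in the first image and 4.8 in the second, so they moved 2.8 units further apart.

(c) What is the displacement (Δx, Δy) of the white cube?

(-1.9, 0.0)

The white cube started near (12.3, 5.0) and ended near (10.4, 5.0).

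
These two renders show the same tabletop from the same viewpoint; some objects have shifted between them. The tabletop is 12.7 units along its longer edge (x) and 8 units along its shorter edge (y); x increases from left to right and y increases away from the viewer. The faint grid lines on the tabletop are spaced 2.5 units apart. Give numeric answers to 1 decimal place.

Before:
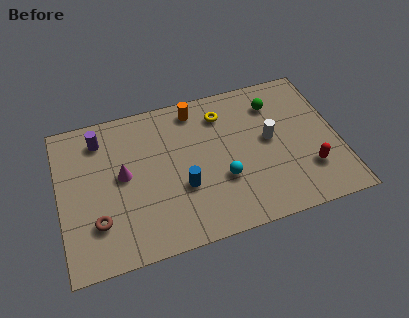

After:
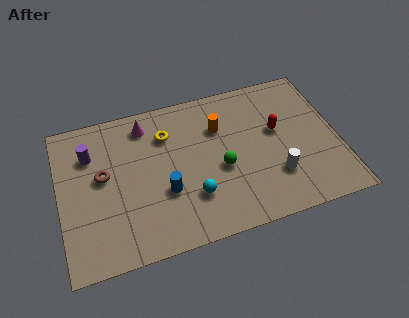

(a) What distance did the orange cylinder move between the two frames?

1.6

From (6.4, 6.9) to (7.4, 5.6), the orange cylinder covered √(1.0² + 1.3²) ≈ 1.6 units.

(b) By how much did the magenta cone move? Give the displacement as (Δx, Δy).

(1.2, 2.4)

From the two frames, the magenta cone sits at roughly (2.9, 4.3) before and (4.1, 6.7) after.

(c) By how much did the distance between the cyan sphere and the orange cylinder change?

-0.6

The distance was about 4.2 in the first image and 3.6 in the second, so they moved 0.6 units closer together.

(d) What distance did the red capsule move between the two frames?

2.8

The red capsule was near (11.2, 2.2) before and (10.0, 4.7) after, so it travelled √(1.2² + 2.5²) ≈ 2.8 units.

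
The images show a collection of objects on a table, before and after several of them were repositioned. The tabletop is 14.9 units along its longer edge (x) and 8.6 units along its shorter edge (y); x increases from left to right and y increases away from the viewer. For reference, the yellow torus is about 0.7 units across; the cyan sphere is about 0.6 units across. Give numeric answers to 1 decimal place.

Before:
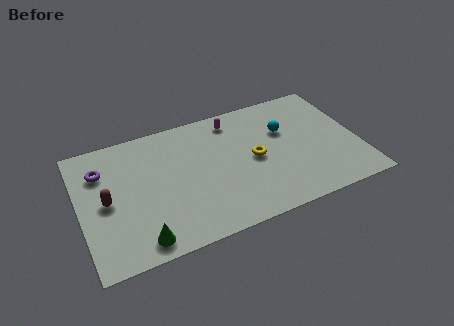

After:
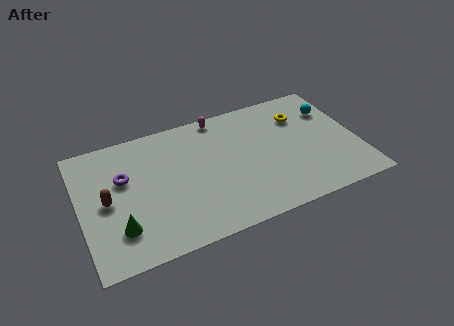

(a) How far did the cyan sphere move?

2.8

The cyan sphere was near (11.1, 5.6) before and (13.8, 6.2) after, so it travelled √(2.7² + 0.6²) ≈ 2.8 units.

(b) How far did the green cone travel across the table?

1.5

The green cone moved from about (2.9, 1.1) to (1.9, 2.2), a distance of √(1.0² + 1.1²) ≈ 1.5.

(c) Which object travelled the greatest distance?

the yellow torus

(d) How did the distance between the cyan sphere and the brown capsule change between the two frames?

+2.8

They were about 9.8 units apart before and 12.6 after — 2.8 units further apart.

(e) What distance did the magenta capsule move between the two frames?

0.9

The magenta capsule was near (8.5, 7.3) before and (7.8, 7.8) after, so it travelled √(0.7² + 0.5²) ≈ 0.9 units.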